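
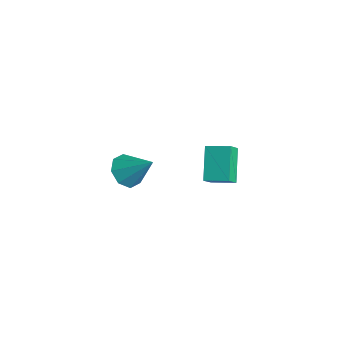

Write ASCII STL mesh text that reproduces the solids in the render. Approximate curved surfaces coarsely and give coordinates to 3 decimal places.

solid 
facet normal -0.609 -0.434 -0.663
outer loop
vertex -2.536 1.096 -1.588
vertex -3.366 1.301 -0.96
vertex -2.876 1.816 -1.747
endloop
endfacet
facet normal 0.872 0.332 -0.361
outer loop
vertex -2.536 1.096 -1.588
vertex -2.876 1.816 -1.747
vertex -2.134 2.179 0.38
endloop
endfacet
facet normal -0.609 -0.434 -0.664
outer loop
vertex -2.876 1.816 -1.747
vertex -3.366 1.301 -0.96
vertex -3.503 2.234 -1.445
endloop
endfacet
facet normal 0.428 0.854 -0.295
outer loop
vertex -2.876 1.816 -1.747
vertex -3.503 2.234 -1.445
vertex -2.134 2.179 0.38
endloop
endfacet
facet normal -0.609 -0.434 -0.663
outer loop
vertex -3.503 2.234 -1.445
vertex -3.366 1.301 -0.96
vertex -4.049 2.105 -0.859
endloop
endfacet
facet normal -0.112 0.987 0.113
outer loop
vertex -3.503 2.234 -1.445
vertex -4.049 2.105 -0.859
vertex -2.134 2.179 0.38
endloop
endfacet
facet normal -0.610 -0.435 -0.663
outer loop
vertex -4.049 2.105 -0.859
vertex -3.366 1.301 -0.96
vertex -4.195 1.506 -0.332
endloop
endfacet
facet normal -0.429 0.653 0.624
outer loop
vertex -4.049 2.105 -0.859
vertex -4.195 1.506 -0.332
vertex -2.134 2.179 0.38
endloop
endfacet
facet normal -0.610 -0.434 -0.663
outer loop
vertex -4.195 1.506 -0.332
vertex -3.366 1.301 -0.96
vertex -3.855 0.786 -0.173
endloop
endfacet
facet normal -0.340 0.047 0.939
outer loop
vertex -4.195 1.506 -0.332
vertex -3.855 0.786 -0.173
vertex -2.134 2.179 0.38
endloop
endfacet
facet normal -0.609 -0.435 -0.663
outer loop
vertex -3.855 0.786 -0.173
vertex -3.366 1.301 -0.96
vertex -3.228 0.369 -0.475
endloop
endfacet
facet normal 0.104 -0.476 0.873
outer loop
vertex -3.855 0.786 -0.173
vertex -3.228 0.369 -0.475
vertex -2.134 2.179 0.38
endloop
endfacet
facet normal -0.609 -0.435 -0.663
outer loop
vertex -3.228 0.369 -0.475
vertex -3.366 1.301 -0.96
vertex -2.682 0.497 -1.061
endloop
endfacet
facet normal 0.643 -0.608 0.466
outer loop
vertex -3.228 0.369 -0.475
vertex -2.682 0.497 -1.061
vertex -2.134 2.179 0.38
endloop
endfacet
facet normal -0.609 -0.435 -0.663
outer loop
vertex -2.682 0.497 -1.061
vertex -3.366 1.301 -0.96
vertex -2.536 1.096 -1.588
endloop
endfacet
facet normal 0.961 -0.274 -0.045
outer loop
vertex -2.682 0.497 -1.061
vertex -2.536 1.096 -1.588
vertex -2.134 2.179 0.38
endloop
endfacet
facet normal -0.404 0.593 -0.697
outer loop
vertex 1.489 3.587 3.787
vertex 2.339 4.501 4.071
vertex 2.729 2.853 2.443
endloop
endfacet
facet normal -0.664 -0.714 -0.222
outer loop
vertex 3.161 2.219 3.189
vertex 1.489 3.587 3.787
vertex 2.729 2.853 2.443
endloop
endfacet
facet normal -0.404 0.593 -0.697
outer loop
vertex 2.729 2.853 2.443
vertex 2.339 4.501 4.071
vertex 3.578 3.767 2.728
endloop
endfacet
facet normal 0.630 -0.373 -0.681
outer loop
vertex 3.578 3.767 2.728
vertex 3.161 2.219 3.189
vertex 2.729 2.853 2.443
endloop
endfacet
facet normal -0.629 0.373 0.682
outer loop
vertex 1.489 3.587 3.787
vertex 2.771 3.867 4.817
vertex 2.339 4.501 4.071
endloop
endfacet
facet normal -0.664 -0.714 -0.222
outer loop
vertex 1.922 2.953 4.532
vertex 1.489 3.587 3.787
vertex 3.161 2.219 3.189
endloop
endfacet
facet normal -0.629 0.372 0.682
outer loop
vertex 1.922 2.953 4.532
vertex 2.771 3.867 4.817
vertex 1.489 3.587 3.787
endloop
endfacet
facet normal 0.664 0.714 0.222
outer loop
vertex 2.339 4.501 4.071
vertex 2.771 3.867 4.817
vertex 3.578 3.767 2.728
endloop
endfacet
facet normal 0.629 -0.373 -0.683
outer loop
vertex 4.011 3.133 3.473
vertex 3.161 2.219 3.189
vertex 3.578 3.767 2.728
endloop
endfacet
facet normal 0.664 0.714 0.222
outer loop
vertex 3.578 3.767 2.728
vertex 2.771 3.867 4.817
vertex 4.011 3.133 3.473
endloop
endfacet
facet normal 0.404 -0.592 0.697
outer loop
vertex 4.011 3.133 3.473
vertex 1.922 2.953 4.532
vertex 3.161 2.219 3.189
endloop
endfacet
facet normal 0.404 -0.593 0.697
outer loop
vertex 2.771 3.867 4.817
vertex 1.922 2.953 4.532
vertex 4.011 3.133 3.473
endloop
endfacet

endsolid


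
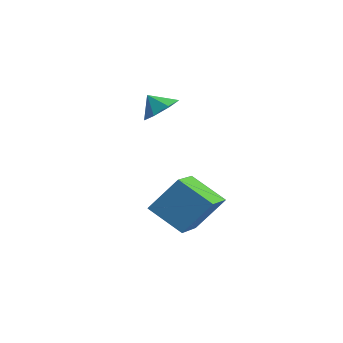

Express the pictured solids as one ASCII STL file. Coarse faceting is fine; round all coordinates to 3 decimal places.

solid 
facet normal -0.581 0.769 -0.268
outer loop
vertex 2.124 0.964 -3.238
vertex 2.816 2.069 -1.565
vertex 3.623 1.709 -4.35
endloop
endfacet
facet normal -0.326 -0.521 -0.789
outer loop
vertex 4.784 0.171 -3.815
vertex 2.124 0.964 -3.238
vertex 3.623 1.709 -4.35
endloop
endfacet
facet normal -0.581 0.769 -0.268
outer loop
vertex 3.623 1.709 -4.35
vertex 2.816 2.069 -1.565
vertex 4.315 2.814 -2.678
endloop
endfacet
facet normal 0.746 0.370 -0.554
outer loop
vertex 4.315 2.814 -2.678
vertex 4.784 0.171 -3.815
vertex 3.623 1.709 -4.35
endloop
endfacet
facet normal -0.746 -0.371 0.553
outer loop
vertex 2.124 0.964 -3.238
vertex 3.977 0.531 -1.03
vertex 2.816 2.069 -1.565
endloop
endfacet
facet normal -0.326 -0.521 -0.789
outer loop
vertex 3.285 -0.574 -2.702
vertex 2.124 0.964 -3.238
vertex 4.784 0.171 -3.815
endloop
endfacet
facet normal -0.746 -0.370 0.553
outer loop
vertex 3.285 -0.574 -2.702
vertex 3.977 0.531 -1.03
vertex 2.124 0.964 -3.238
endloop
endfacet
facet normal 0.327 0.521 0.789
outer loop
vertex 2.816 2.069 -1.565
vertex 3.977 0.531 -1.03
vertex 4.315 2.814 -2.678
endloop
endfacet
facet normal 0.746 0.370 -0.553
outer loop
vertex 5.476 1.276 -2.142
vertex 4.784 0.171 -3.815
vertex 4.315 2.814 -2.678
endloop
endfacet
facet normal 0.326 0.521 0.789
outer loop
vertex 4.315 2.814 -2.678
vertex 3.977 0.531 -1.03
vertex 5.476 1.276 -2.142
endloop
endfacet
facet normal 0.581 -0.769 0.268
outer loop
vertex 5.476 1.276 -2.142
vertex 3.285 -0.574 -2.702
vertex 4.784 0.171 -3.815
endloop
endfacet
facet normal 0.581 -0.769 0.268
outer loop
vertex 3.977 0.531 -1.03
vertex 3.285 -0.574 -2.702
vertex 5.476 1.276 -2.142
endloop
endfacet
facet normal 0.498 0.383 -0.778
outer loop
vertex 2.111 1.39 2.51
vertex 1.271 1.551 2.052
vertex 1.755 2.14 2.651
endloop
endfacet
facet normal 0.263 -0.056 0.963
outer loop
vertex 2.111 1.39 2.51
vertex 1.755 2.14 2.651
vertex 0.749 1.149 2.868
endloop
endfacet
facet normal 0.498 0.383 -0.778
outer loop
vertex 1.755 2.14 2.651
vertex 1.271 1.551 2.052
vertex 1.035 2.446 2.341
endloop
endfacet
facet normal -0.210 0.407 0.889
outer loop
vertex 1.755 2.14 2.651
vertex 1.035 2.446 2.341
vertex 0.749 1.149 2.868
endloop
endfacet
facet normal 0.498 0.383 -0.778
outer loop
vertex 1.035 2.446 2.341
vertex 1.271 1.551 2.052
vertex 0.493 2.078 1.813
endloop
endfacet
facet normal -0.765 0.380 0.520
outer loop
vertex 1.035 2.446 2.341
vertex 0.493 2.078 1.813
vertex 0.749 1.149 2.868
endloop
endfacet
facet normal 0.499 0.383 -0.777
outer loop
vertex 0.493 2.078 1.813
vertex 1.271 1.551 2.052
vertex 0.537 1.313 1.464
endloop
endfacet
facet normal -0.984 -0.118 0.135
outer loop
vertex 0.493 2.078 1.813
vertex 0.537 1.313 1.464
vertex 0.749 1.149 2.868
endloop
endfacet
facet normal 0.499 0.383 -0.778
outer loop
vertex 0.537 1.313 1.464
vertex 1.271 1.551 2.052
vertex 1.134 0.727 1.558
endloop
endfacet
facet normal -0.702 -0.712 0.023
outer loop
vertex 0.537 1.313 1.464
vertex 1.134 0.727 1.558
vertex 0.749 1.149 2.868
endloop
endfacet
facet normal 0.498 0.384 -0.778
outer loop
vertex 1.134 0.727 1.558
vertex 1.271 1.551 2.052
vertex 1.834 0.762 2.023
endloop
endfacet
facet normal -0.131 -0.954 0.269
outer loop
vertex 1.134 0.727 1.558
vertex 1.834 0.762 2.023
vertex 0.749 1.149 2.868
endloop
endfacet
facet normal 0.498 0.384 -0.778
outer loop
vertex 1.834 0.762 2.023
vertex 1.271 1.551 2.052
vertex 2.111 1.39 2.51
endloop
endfacet
facet normal 0.298 -0.664 0.686
outer loop
vertex 1.834 0.762 2.023
vertex 2.111 1.39 2.51
vertex 0.749 1.149 2.868
endloop
endfacet

endsolid


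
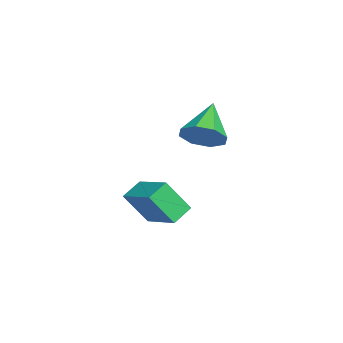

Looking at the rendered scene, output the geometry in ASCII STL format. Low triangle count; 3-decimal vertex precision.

solid 
facet normal 0.789 -0.217 -0.574
outer loop
vertex -1.815 -1.837 -0.841
vertex -2.347 -1.524 -1.691
vertex -1.713 -1.055 -0.997
endloop
endfacet
facet normal 0.207 0.165 0.964
outer loop
vertex -1.815 -1.837 -0.841
vertex -1.713 -1.055 -0.997
vertex -3.973 -1.076 -0.509
endloop
endfacet
facet normal 0.789 -0.217 -0.575
outer loop
vertex -1.713 -1.055 -0.997
vertex -2.347 -1.524 -1.691
vertex -1.983 -0.548 -1.559
endloop
endfacet
facet normal 0.129 0.766 0.629
outer loop
vertex -1.713 -1.055 -0.997
vertex -1.983 -0.548 -1.559
vertex -3.973 -1.076 -0.509
endloop
endfacet
facet normal 0.790 -0.217 -0.573
outer loop
vertex -1.983 -0.548 -1.559
vertex -2.347 -1.524 -1.691
vertex -2.465 -0.612 -2.199
endloop
endfacet
facet normal -0.221 0.973 0.069
outer loop
vertex -1.983 -0.548 -1.559
vertex -2.465 -0.612 -2.199
vertex -3.973 -1.076 -0.509
endloop
endfacet
facet normal 0.790 -0.217 -0.573
outer loop
vertex -2.465 -0.612 -2.199
vertex -2.347 -1.524 -1.691
vertex -2.878 -1.211 -2.541
endloop
endfacet
facet normal -0.640 0.663 -0.389
outer loop
vertex -2.465 -0.612 -2.199
vertex -2.878 -1.211 -2.541
vertex -3.973 -1.076 -0.509
endloop
endfacet
facet normal 0.790 -0.217 -0.573
outer loop
vertex -2.878 -1.211 -2.541
vertex -2.347 -1.524 -1.691
vertex -2.98 -1.993 -2.385
endloop
endfacet
facet normal -0.880 0.020 -0.475
outer loop
vertex -2.878 -1.211 -2.541
vertex -2.98 -1.993 -2.385
vertex -3.973 -1.076 -0.509
endloop
endfacet
facet normal 0.790 -0.217 -0.574
outer loop
vertex -2.98 -1.993 -2.385
vertex -2.347 -1.524 -1.691
vertex -2.711 -2.5 -1.823
endloop
endfacet
facet normal -0.802 -0.581 -0.140
outer loop
vertex -2.98 -1.993 -2.385
vertex -2.711 -2.5 -1.823
vertex -3.973 -1.076 -0.509
endloop
endfacet
facet normal 0.790 -0.217 -0.574
outer loop
vertex -2.711 -2.5 -1.823
vertex -2.347 -1.524 -1.691
vertex -2.228 -2.435 -1.183
endloop
endfacet
facet normal -0.451 -0.787 0.420
outer loop
vertex -2.711 -2.5 -1.823
vertex -2.228 -2.435 -1.183
vertex -3.973 -1.076 -0.509
endloop
endfacet
facet normal 0.790 -0.217 -0.574
outer loop
vertex -2.228 -2.435 -1.183
vertex -2.347 -1.524 -1.691
vertex -1.815 -1.837 -0.841
endloop
endfacet
facet normal -0.034 -0.479 0.877
outer loop
vertex -2.228 -2.435 -1.183
vertex -1.815 -1.837 -0.841
vertex -3.973 -1.076 -0.509
endloop
endfacet
facet normal -0.662 0.613 0.430
outer loop
vertex 0.611 -4.04 -2.75
vertex 2.019 -2.999 -2.066
vertex 0.585 -3.077 -4.162
endloop
endfacet
facet normal -0.749 -0.554 -0.364
outer loop
vertex 1.281 -3.721 -4.614
vertex 0.611 -4.04 -2.75
vertex 0.585 -3.077 -4.162
endloop
endfacet
facet normal -0.662 0.614 0.430
outer loop
vertex 0.585 -3.077 -4.162
vertex 2.019 -2.999 -2.066
vertex 1.994 -2.036 -3.478
endloop
endfacet
facet normal -0.015 0.563 -0.826
outer loop
vertex 1.994 -2.036 -3.478
vertex 1.281 -3.721 -4.614
vertex 0.585 -3.077 -4.162
endloop
endfacet
facet normal 0.015 -0.563 0.826
outer loop
vertex 0.611 -4.04 -2.75
vertex 2.715 -3.643 -2.518
vertex 2.019 -2.999 -2.066
endloop
endfacet
facet normal -0.749 -0.553 -0.364
outer loop
vertex 1.306 -4.684 -3.202
vertex 0.611 -4.04 -2.75
vertex 1.281 -3.721 -4.614
endloop
endfacet
facet normal 0.015 -0.563 0.826
outer loop
vertex 1.306 -4.684 -3.202
vertex 2.715 -3.643 -2.518
vertex 0.611 -4.04 -2.75
endloop
endfacet
facet normal 0.749 0.554 0.364
outer loop
vertex 2.019 -2.999 -2.066
vertex 2.715 -3.643 -2.518
vertex 1.994 -2.036 -3.478
endloop
endfacet
facet normal -0.015 0.563 -0.826
outer loop
vertex 2.689 -2.68 -3.93
vertex 1.281 -3.721 -4.614
vertex 1.994 -2.036 -3.478
endloop
endfacet
facet normal 0.749 0.553 0.364
outer loop
vertex 1.994 -2.036 -3.478
vertex 2.715 -3.643 -2.518
vertex 2.689 -2.68 -3.93
endloop
endfacet
facet normal 0.662 -0.613 -0.430
outer loop
vertex 2.689 -2.68 -3.93
vertex 1.306 -4.684 -3.202
vertex 1.281 -3.721 -4.614
endloop
endfacet
facet normal 0.662 -0.613 -0.431
outer loop
vertex 2.715 -3.643 -2.518
vertex 1.306 -4.684 -3.202
vertex 2.689 -2.68 -3.93
endloop
endfacet

endsolid


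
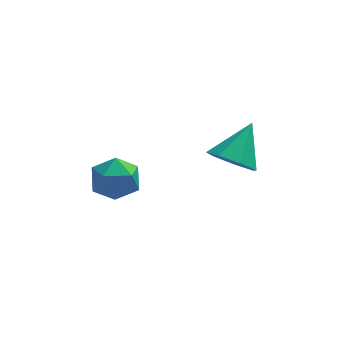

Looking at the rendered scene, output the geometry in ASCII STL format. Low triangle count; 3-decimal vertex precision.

solid 
facet normal -0.439 -0.623 -0.647
outer loop
vertex 3.7 -0.392 -4.723
vertex 2.922 -0.474 -4.116
vertex 3.07 0.179 -4.845
endloop
endfacet
facet normal 0.659 0.645 -0.386
outer loop
vertex 3.7 -0.392 -4.723
vertex 3.07 0.179 -4.845
vertex 3.718 0.654 -2.944
endloop
endfacet
facet normal -0.440 -0.623 -0.647
outer loop
vertex 3.07 0.179 -4.845
vertex 2.922 -0.474 -4.116
vertex 2.329 0.259 -4.418
endloop
endfacet
facet normal -0.029 0.972 -0.233
outer loop
vertex 3.07 0.179 -4.845
vertex 2.329 0.259 -4.418
vertex 3.718 0.654 -2.944
endloop
endfacet
facet normal -0.441 -0.623 -0.646
outer loop
vertex 2.329 0.259 -4.418
vertex 2.922 -0.474 -4.116
vertex 2.034 -0.212 -3.763
endloop
endfacet
facet normal -0.550 0.776 0.310
outer loop
vertex 2.329 0.259 -4.418
vertex 2.034 -0.212 -3.763
vertex 3.718 0.654 -2.944
endloop
endfacet
facet normal -0.441 -0.622 -0.647
outer loop
vertex 2.034 -0.212 -3.763
vertex 2.922 -0.474 -4.116
vertex 2.408 -0.881 -3.374
endloop
endfacet
facet normal -0.510 0.201 0.836
outer loop
vertex 2.034 -0.212 -3.763
vertex 2.408 -0.881 -3.374
vertex 3.718 0.654 -2.944
endloop
endfacet
facet normal -0.440 -0.623 -0.647
outer loop
vertex 2.408 -0.881 -3.374
vertex 2.922 -0.474 -4.116
vertex 3.169 -1.243 -3.543
endloop
endfacet
facet normal 0.060 -0.316 0.947
outer loop
vertex 2.408 -0.881 -3.374
vertex 3.169 -1.243 -3.543
vertex 3.718 0.654 -2.944
endloop
endfacet
facet normal -0.440 -0.623 -0.647
outer loop
vertex 3.169 -1.243 -3.543
vertex 2.922 -0.474 -4.116
vertex 3.743 -1.025 -4.143
endloop
endfacet
facet normal 0.732 -0.389 0.559
outer loop
vertex 3.169 -1.243 -3.543
vertex 3.743 -1.025 -4.143
vertex 3.718 0.654 -2.944
endloop
endfacet
facet normal -0.439 -0.623 -0.647
outer loop
vertex 3.743 -1.025 -4.143
vertex 2.922 -0.474 -4.116
vertex 3.7 -0.392 -4.723
endloop
endfacet
facet normal 0.999 0.038 -0.032
outer loop
vertex 3.743 -1.025 -4.143
vertex 3.7 -0.392 -4.723
vertex 3.718 0.654 -2.944
endloop
endfacet
facet normal 0.346 0.739 0.577
outer loop
vertex -1.268 -2.861 -1.761
vertex -1.185 -3.465 -1.037
vertex -0.461 -3.339 -1.633
endloop
endfacet
facet normal 0.519 0.848 -0.107
outer loop
vertex -1.268 -2.861 -1.761
vertex -0.461 -3.339 -1.633
vertex -0.815 -3.232 -2.504
endloop
endfacet
facet normal -0.084 0.870 -0.486
outer loop
vertex -1.268 -2.861 -1.761
vertex -0.815 -3.232 -2.504
vertex -1.758 -3.291 -2.447
endloop
endfacet
facet normal -0.630 0.776 -0.036
outer loop
vertex -1.268 -2.861 -1.761
vertex -1.758 -3.291 -2.447
vertex -1.987 -3.435 -1.54
endloop
endfacet
facet normal -0.364 0.694 0.621
outer loop
vertex -1.268 -2.861 -1.761
vertex -1.987 -3.435 -1.54
vertex -1.185 -3.465 -1.037
endloop
endfacet
facet normal 0.899 0.286 -0.330
outer loop
vertex -0.815 -3.232 -2.504
vertex -0.461 -3.339 -1.633
vertex -0.453 -4.065 -2.24
endloop
endfacet
facet normal 0.620 0.110 0.777
outer loop
vertex -0.461 -3.339 -1.633
vertex -1.185 -3.465 -1.037
vertex -0.682 -4.209 -1.333
endloop
endfacet
facet normal -0.530 0.038 0.847
outer loop
vertex -1.185 -3.465 -1.037
vertex -1.987 -3.435 -1.54
vertex -1.625 -4.268 -1.276
endloop
endfacet
facet normal -0.962 0.170 -0.216
outer loop
vertex -1.987 -3.435 -1.54
vertex -1.758 -3.291 -2.447
vertex -1.979 -4.161 -2.147
endloop
endfacet
facet normal -0.077 0.323 -0.943
outer loop
vertex -1.758 -3.291 -2.447
vertex -0.815 -3.232 -2.504
vertex -1.255 -4.035 -2.743
endloop
endfacet
facet normal 0.630 -0.776 0.036
outer loop
vertex -1.172 -4.639 -2.019
vertex -0.453 -4.065 -2.24
vertex -0.682 -4.209 -1.333
endloop
endfacet
facet normal 0.084 -0.870 0.486
outer loop
vertex -1.172 -4.639 -2.019
vertex -0.682 -4.209 -1.333
vertex -1.625 -4.268 -1.276
endloop
endfacet
facet normal -0.519 -0.848 0.107
outer loop
vertex -1.172 -4.639 -2.019
vertex -1.625 -4.268 -1.276
vertex -1.979 -4.161 -2.147
endloop
endfacet
facet normal -0.346 -0.739 -0.577
outer loop
vertex -1.172 -4.639 -2.019
vertex -1.979 -4.161 -2.147
vertex -1.255 -4.035 -2.743
endloop
endfacet
facet normal 0.364 -0.694 -0.621
outer loop
vertex -1.172 -4.639 -2.019
vertex -1.255 -4.035 -2.743
vertex -0.453 -4.065 -2.24
endloop
endfacet
facet normal 0.962 -0.170 0.216
outer loop
vertex -0.682 -4.209 -1.333
vertex -0.453 -4.065 -2.24
vertex -0.461 -3.339 -1.633
endloop
endfacet
facet normal 0.077 -0.323 0.943
outer loop
vertex -1.625 -4.268 -1.276
vertex -0.682 -4.209 -1.333
vertex -1.185 -3.465 -1.037
endloop
endfacet
facet normal -0.899 -0.286 0.330
outer loop
vertex -1.979 -4.161 -2.147
vertex -1.625 -4.268 -1.276
vertex -1.987 -3.435 -1.54
endloop
endfacet
facet normal -0.620 -0.110 -0.777
outer loop
vertex -1.255 -4.035 -2.743
vertex -1.979 -4.161 -2.147
vertex -1.758 -3.291 -2.447
endloop
endfacet
facet normal 0.530 -0.038 -0.847
outer loop
vertex -0.453 -4.065 -2.24
vertex -1.255 -4.035 -2.743
vertex -0.815 -3.232 -2.504
endloop
endfacet

endsolid


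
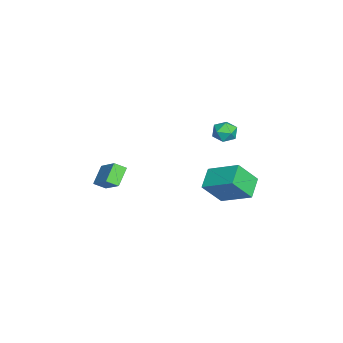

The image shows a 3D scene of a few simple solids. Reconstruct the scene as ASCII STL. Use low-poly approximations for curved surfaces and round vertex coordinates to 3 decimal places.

solid 
facet normal -0.892 0.162 0.422
outer loop
vertex 0.814 1.799 2.171
vertex 1.619 3.555 3.202
vertex 0.329 2.862 0.737
endloop
endfacet
facet normal -0.367 -0.802 -0.471
outer loop
vertex 1.641 2.625 0.118
vertex 0.814 1.799 2.171
vertex 0.329 2.862 0.737
endloop
endfacet
facet normal -0.892 0.161 0.422
outer loop
vertex 0.329 2.862 0.737
vertex 1.619 3.555 3.202
vertex 1.134 4.619 1.768
endloop
endfacet
facet normal -0.262 0.575 -0.775
outer loop
vertex 1.134 4.619 1.768
vertex 1.641 2.625 0.118
vertex 0.329 2.862 0.737
endloop
endfacet
facet normal 0.262 -0.575 0.775
outer loop
vertex 0.814 1.799 2.171
vertex 2.931 3.318 2.583
vertex 1.619 3.555 3.202
endloop
endfacet
facet normal -0.368 -0.802 -0.471
outer loop
vertex 2.126 1.561 1.552
vertex 0.814 1.799 2.171
vertex 1.641 2.625 0.118
endloop
endfacet
facet normal 0.262 -0.575 0.775
outer loop
vertex 2.126 1.561 1.552
vertex 2.931 3.318 2.583
vertex 0.814 1.799 2.171
endloop
endfacet
facet normal 0.367 0.802 0.471
outer loop
vertex 1.619 3.555 3.202
vertex 2.931 3.318 2.583
vertex 1.134 4.619 1.768
endloop
endfacet
facet normal -0.261 0.575 -0.775
outer loop
vertex 2.446 4.381 1.149
vertex 1.641 2.625 0.118
vertex 1.134 4.619 1.768
endloop
endfacet
facet normal 0.367 0.802 0.470
outer loop
vertex 1.134 4.619 1.768
vertex 2.931 3.318 2.583
vertex 2.446 4.381 1.149
endloop
endfacet
facet normal 0.892 -0.162 -0.422
outer loop
vertex 2.446 4.381 1.149
vertex 2.126 1.561 1.552
vertex 1.641 2.625 0.118
endloop
endfacet
facet normal 0.892 -0.161 -0.422
outer loop
vertex 2.931 3.318 2.583
vertex 2.126 1.561 1.552
vertex 2.446 4.381 1.149
endloop
endfacet
facet normal -0.758 0.243 0.605
outer loop
vertex -0.606 -3.71 1.251
vertex -0.727 -3.002 0.815
vertex -1.839 -4.643 0.08
endloop
endfacet
facet normal 0.145 -0.842 0.519
outer loop
vertex -0.793 -4.978 -0.755
vertex -0.606 -3.71 1.251
vertex -1.839 -4.643 0.08
endloop
endfacet
facet normal -0.758 0.242 0.606
outer loop
vertex -1.839 -4.643 0.08
vertex -0.727 -3.002 0.815
vertex -1.961 -3.935 -0.356
endloop
endfacet
facet normal -0.636 -0.481 -0.603
outer loop
vertex -1.961 -3.935 -0.356
vertex -0.793 -4.978 -0.755
vertex -1.839 -4.643 0.08
endloop
endfacet
facet normal 0.636 0.481 0.604
outer loop
vertex -0.606 -3.71 1.251
vertex 0.319 -3.337 -0.02
vertex -0.727 -3.002 0.815
endloop
endfacet
facet normal 0.144 -0.842 0.519
outer loop
vertex 0.441 -4.045 0.416
vertex -0.606 -3.71 1.251
vertex -0.793 -4.978 -0.755
endloop
endfacet
facet normal 0.635 0.481 0.604
outer loop
vertex 0.441 -4.045 0.416
vertex 0.319 -3.337 -0.02
vertex -0.606 -3.71 1.251
endloop
endfacet
facet normal -0.144 0.842 -0.519
outer loop
vertex -0.727 -3.002 0.815
vertex 0.319 -3.337 -0.02
vertex -1.961 -3.935 -0.356
endloop
endfacet
facet normal -0.636 -0.481 -0.604
outer loop
vertex -0.914 -4.27 -1.191
vertex -0.793 -4.978 -0.755
vertex -1.961 -3.935 -0.356
endloop
endfacet
facet normal -0.144 0.842 -0.519
outer loop
vertex -1.961 -3.935 -0.356
vertex 0.319 -3.337 -0.02
vertex -0.914 -4.27 -1.191
endloop
endfacet
facet normal 0.758 -0.243 -0.605
outer loop
vertex -0.914 -4.27 -1.191
vertex 0.441 -4.045 0.416
vertex -0.793 -4.978 -0.755
endloop
endfacet
facet normal 0.758 -0.242 -0.605
outer loop
vertex 0.319 -3.337 -0.02
vertex 0.441 -4.045 0.416
vertex -0.914 -4.27 -1.191
endloop
endfacet
facet normal -0.421 0.422 0.803
outer loop
vertex -4.174 3.059 2.418
vertex -4.687 2.397 2.497
vertex -3.942 2.4 2.886
endloop
endfacet
facet normal 0.262 0.618 0.741
outer loop
vertex -4.174 3.059 2.418
vertex -3.942 2.4 2.886
vertex -3.384 2.772 2.378
endloop
endfacet
facet normal 0.344 0.933 0.105
outer loop
vertex -4.174 3.059 2.418
vertex -3.384 2.772 2.378
vertex -3.785 2.999 1.674
endloop
endfacet
facet normal -0.289 0.930 -0.226
outer loop
vertex -4.174 3.059 2.418
vertex -3.785 2.999 1.674
vertex -4.59 2.767 1.747
endloop
endfacet
facet normal -0.762 0.615 0.205
outer loop
vertex -4.174 3.059 2.418
vertex -4.59 2.767 1.747
vertex -4.687 2.397 2.497
endloop
endfacet
facet normal 0.662 0.029 0.749
outer loop
vertex -3.384 2.772 2.378
vertex -3.942 2.4 2.886
vertex -3.41 1.933 2.433
endloop
endfacet
facet normal -0.442 -0.289 0.849
outer loop
vertex -3.942 2.4 2.886
vertex -4.687 2.397 2.497
vertex -4.215 1.701 2.506
endloop
endfacet
facet normal -0.993 0.023 -0.117
outer loop
vertex -4.687 2.397 2.497
vertex -4.59 2.767 1.747
vertex -4.616 1.928 1.802
endloop
endfacet
facet normal -0.227 0.532 -0.816
outer loop
vertex -4.59 2.767 1.747
vertex -3.785 2.999 1.674
vertex -4.058 2.3 1.294
endloop
endfacet
facet normal 0.796 0.536 -0.281
outer loop
vertex -3.785 2.999 1.674
vertex -3.384 2.772 2.378
vertex -3.313 2.303 1.683
endloop
endfacet
facet normal 0.289 -0.930 0.226
outer loop
vertex -3.826 1.641 1.762
vertex -3.41 1.933 2.433
vertex -4.215 1.701 2.506
endloop
endfacet
facet normal -0.344 -0.933 -0.105
outer loop
vertex -3.826 1.641 1.762
vertex -4.215 1.701 2.506
vertex -4.616 1.928 1.802
endloop
endfacet
facet normal -0.262 -0.618 -0.741
outer loop
vertex -3.826 1.641 1.762
vertex -4.616 1.928 1.802
vertex -4.058 2.3 1.294
endloop
endfacet
facet normal 0.421 -0.422 -0.803
outer loop
vertex -3.826 1.641 1.762
vertex -4.058 2.3 1.294
vertex -3.313 2.303 1.683
endloop
endfacet
facet normal 0.762 -0.615 -0.205
outer loop
vertex -3.826 1.641 1.762
vertex -3.313 2.303 1.683
vertex -3.41 1.933 2.433
endloop
endfacet
facet normal 0.227 -0.532 0.816
outer loop
vertex -4.215 1.701 2.506
vertex -3.41 1.933 2.433
vertex -3.942 2.4 2.886
endloop
endfacet
facet normal -0.796 -0.536 0.281
outer loop
vertex -4.616 1.928 1.802
vertex -4.215 1.701 2.506
vertex -4.687 2.397 2.497
endloop
endfacet
facet normal -0.662 -0.029 -0.749
outer loop
vertex -4.058 2.3 1.294
vertex -4.616 1.928 1.802
vertex -4.59 2.767 1.747
endloop
endfacet
facet normal 0.442 0.289 -0.849
outer loop
vertex -3.313 2.303 1.683
vertex -4.058 2.3 1.294
vertex -3.785 2.999 1.674
endloop
endfacet
facet normal 0.993 -0.023 0.117
outer loop
vertex -3.41 1.933 2.433
vertex -3.313 2.303 1.683
vertex -3.384 2.772 2.378
endloop
endfacet

endsolid


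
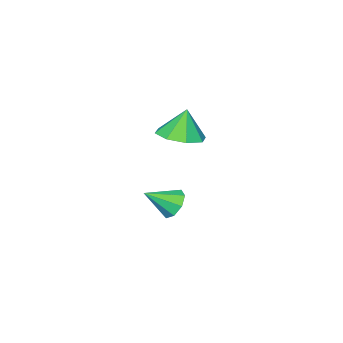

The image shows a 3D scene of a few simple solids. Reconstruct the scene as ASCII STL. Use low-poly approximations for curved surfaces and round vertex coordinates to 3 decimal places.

solid 
facet normal -0.691 0.468 -0.551
outer loop
vertex 0.365 -2.532 -4.696
vertex -0.089 -2.578 -4.166
vertex 0.39 -2.109 -4.368
endloop
endfacet
facet normal 0.951 0.152 -0.269
outer loop
vertex 0.365 -2.532 -4.696
vertex 0.39 -2.109 -4.368
vertex 0.829 -3.202 -3.434
endloop
endfacet
facet normal -0.691 0.469 -0.550
outer loop
vertex 0.39 -2.109 -4.368
vertex -0.089 -2.578 -4.166
vertex 0.135 -1.961 -3.921
endloop
endfacet
facet normal 0.791 0.548 0.270
outer loop
vertex 0.39 -2.109 -4.368
vertex 0.135 -1.961 -3.921
vertex 0.829 -3.202 -3.434
endloop
endfacet
facet normal -0.691 0.469 -0.550
outer loop
vertex 0.135 -1.961 -3.921
vertex -0.089 -2.578 -4.166
vertex -0.252 -2.174 -3.617
endloop
endfacet
facet normal 0.345 0.504 0.792
outer loop
vertex 0.135 -1.961 -3.921
vertex -0.252 -2.174 -3.617
vertex 0.829 -3.202 -3.434
endloop
endfacet
facet normal -0.691 0.469 -0.550
outer loop
vertex -0.252 -2.174 -3.617
vertex -0.089 -2.578 -4.166
vertex -0.543 -2.624 -3.635
endloop
endfacet
facet normal -0.127 0.043 0.991
outer loop
vertex -0.252 -2.174 -3.617
vertex -0.543 -2.624 -3.635
vertex 0.829 -3.202 -3.434
endloop
endfacet
facet normal -0.691 0.470 -0.550
outer loop
vertex -0.543 -2.624 -3.635
vertex -0.089 -2.578 -4.166
vertex -0.569 -3.046 -3.963
endloop
endfacet
facet normal -0.347 -0.562 0.751
outer loop
vertex -0.543 -2.624 -3.635
vertex -0.569 -3.046 -3.963
vertex 0.829 -3.202 -3.434
endloop
endfacet
facet normal -0.691 0.470 -0.550
outer loop
vertex -0.569 -3.046 -3.963
vertex -0.089 -2.578 -4.166
vertex -0.313 -3.194 -4.411
endloop
endfacet
facet normal -0.187 -0.960 0.210
outer loop
vertex -0.569 -3.046 -3.963
vertex -0.313 -3.194 -4.411
vertex 0.829 -3.202 -3.434
endloop
endfacet
facet normal -0.691 0.470 -0.550
outer loop
vertex -0.313 -3.194 -4.411
vertex -0.089 -2.578 -4.166
vertex 0.073 -2.981 -4.714
endloop
endfacet
facet normal 0.260 -0.914 -0.311
outer loop
vertex -0.313 -3.194 -4.411
vertex 0.073 -2.981 -4.714
vertex 0.829 -3.202 -3.434
endloop
endfacet
facet normal -0.690 0.471 -0.550
outer loop
vertex 0.073 -2.981 -4.714
vertex -0.089 -2.578 -4.166
vertex 0.365 -2.532 -4.696
endloop
endfacet
facet normal 0.730 -0.455 -0.510
outer loop
vertex 0.073 -2.981 -4.714
vertex 0.365 -2.532 -4.696
vertex 0.829 -3.202 -3.434
endloop
endfacet
facet normal 0.258 -0.019 -0.966
outer loop
vertex 1.272 -2.206 0.262
vertex 0.539 -1.672 0.056
vertex 1.424 -1.511 0.289
endloop
endfacet
facet normal 0.625 -0.166 0.763
outer loop
vertex 1.272 -2.206 0.262
vertex 1.424 -1.511 0.289
vertex 0.221 -1.648 1.244
endloop
endfacet
facet normal 0.258 -0.020 -0.966
outer loop
vertex 1.424 -1.511 0.289
vertex 0.539 -1.672 0.056
vertex 1.058 -0.911 0.179
endloop
endfacet
facet normal 0.523 0.451 0.723
outer loop
vertex 1.424 -1.511 0.289
vertex 1.058 -0.911 0.179
vertex 0.221 -1.648 1.244
endloop
endfacet
facet normal 0.258 -0.019 -0.966
outer loop
vertex 1.058 -0.911 0.179
vertex 0.539 -1.672 0.056
vertex 0.387 -0.756 -0.003
endloop
endfacet
facet normal 0.029 0.811 0.584
outer loop
vertex 1.058 -0.911 0.179
vertex 0.387 -0.756 -0.003
vertex 0.221 -1.648 1.244
endloop
endfacet
facet normal 0.258 -0.019 -0.966
outer loop
vertex 0.387 -0.756 -0.003
vertex 0.539 -1.672 0.056
vertex -0.195 -1.139 -0.151
endloop
endfacet
facet normal -0.570 0.702 0.426
outer loop
vertex 0.387 -0.756 -0.003
vertex -0.195 -1.139 -0.151
vertex 0.221 -1.648 1.244
endloop
endfacet
facet normal 0.258 -0.020 -0.966
outer loop
vertex -0.195 -1.139 -0.151
vertex 0.539 -1.672 0.056
vertex -0.347 -1.833 -0.177
endloop
endfacet
facet normal -0.920 0.189 0.343
outer loop
vertex -0.195 -1.139 -0.151
vertex -0.347 -1.833 -0.177
vertex 0.221 -1.648 1.244
endloop
endfacet
facet normal 0.258 -0.020 -0.966
outer loop
vertex -0.347 -1.833 -0.177
vertex 0.539 -1.672 0.056
vertex 0.019 -2.434 -0.067
endloop
endfacet
facet normal -0.818 -0.428 0.383
outer loop
vertex -0.347 -1.833 -0.177
vertex 0.019 -2.434 -0.067
vertex 0.221 -1.648 1.244
endloop
endfacet
facet normal 0.257 -0.020 -0.966
outer loop
vertex 0.019 -2.434 -0.067
vertex 0.539 -1.672 0.056
vertex 0.69 -2.588 0.115
endloop
endfacet
facet normal -0.323 -0.789 0.523
outer loop
vertex 0.019 -2.434 -0.067
vertex 0.69 -2.588 0.115
vertex 0.221 -1.648 1.244
endloop
endfacet
facet normal 0.257 -0.020 -0.966
outer loop
vertex 0.69 -2.588 0.115
vertex 0.539 -1.672 0.056
vertex 1.272 -2.206 0.262
endloop
endfacet
facet normal 0.274 -0.680 0.680
outer loop
vertex 0.69 -2.588 0.115
vertex 1.272 -2.206 0.262
vertex 0.221 -1.648 1.244
endloop
endfacet

endsolid


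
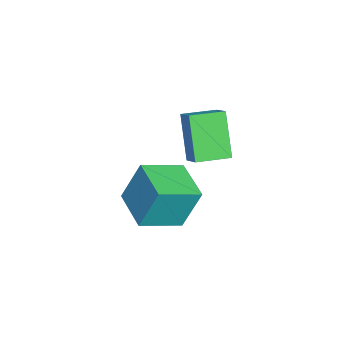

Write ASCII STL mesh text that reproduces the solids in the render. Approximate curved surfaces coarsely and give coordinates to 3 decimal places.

solid 
facet normal -0.511 -0.174 0.842
outer loop
vertex 0.057 0.246 3.167
vertex -0.51 1.434 3.068
vertex -0.643 -0.13 2.665
endloop
endfacet
facet normal 0.429 -0.900 0.076
outer loop
vertex 0.35 0.206 1.032
vertex 0.057 0.246 3.167
vertex -0.643 -0.13 2.665
endloop
endfacet
facet normal -0.512 -0.173 0.841
outer loop
vertex -0.643 -0.13 2.665
vertex -0.51 1.434 3.068
vertex -1.209 1.058 2.565
endloop
endfacet
facet normal -0.744 -0.400 -0.535
outer loop
vertex -1.209 1.058 2.565
vertex 0.35 0.206 1.032
vertex -0.643 -0.13 2.665
endloop
endfacet
facet normal 0.744 0.400 0.535
outer loop
vertex 0.057 0.246 3.167
vertex 0.483 1.77 1.435
vertex -0.51 1.434 3.068
endloop
endfacet
facet normal 0.430 -0.900 0.076
outer loop
vertex 1.049 0.582 1.535
vertex 0.057 0.246 3.167
vertex 0.35 0.206 1.032
endloop
endfacet
facet normal 0.744 0.400 0.535
outer loop
vertex 1.049 0.582 1.535
vertex 0.483 1.77 1.435
vertex 0.057 0.246 3.167
endloop
endfacet
facet normal -0.429 0.900 -0.076
outer loop
vertex -0.51 1.434 3.068
vertex 0.483 1.77 1.435
vertex -1.209 1.058 2.565
endloop
endfacet
facet normal -0.744 -0.400 -0.535
outer loop
vertex -0.217 1.394 0.933
vertex 0.35 0.206 1.032
vertex -1.209 1.058 2.565
endloop
endfacet
facet normal -0.429 0.900 -0.076
outer loop
vertex -1.209 1.058 2.565
vertex 0.483 1.77 1.435
vertex -0.217 1.394 0.933
endloop
endfacet
facet normal 0.512 0.174 -0.841
outer loop
vertex -0.217 1.394 0.933
vertex 1.049 0.582 1.535
vertex 0.35 0.206 1.032
endloop
endfacet
facet normal 0.511 0.173 -0.842
outer loop
vertex 0.483 1.77 1.435
vertex 1.049 0.582 1.535
vertex -0.217 1.394 0.933
endloop
endfacet
facet normal -0.866 -0.479 0.146
outer loop
vertex -0.447 -1.507 -0.05
vertex -1.329 -0.099 -0.66
vertex -0.357 -2.194 -1.765
endloop
endfacet
facet normal 0.498 -0.795 0.345
outer loop
vertex 1.149 -1.361 -2.02
vertex -0.447 -1.507 -0.05
vertex -0.357 -2.194 -1.765
endloop
endfacet
facet normal -0.866 -0.479 0.146
outer loop
vertex -0.357 -2.194 -1.765
vertex -1.329 -0.099 -0.66
vertex -1.239 -0.786 -2.375
endloop
endfacet
facet normal 0.048 -0.371 -0.927
outer loop
vertex -1.239 -0.786 -2.375
vertex 1.149 -1.361 -2.02
vertex -0.357 -2.194 -1.765
endloop
endfacet
facet normal -0.048 0.371 0.927
outer loop
vertex -0.447 -1.507 -0.05
vertex 0.177 0.734 -0.915
vertex -1.329 -0.099 -0.66
endloop
endfacet
facet normal 0.498 -0.795 0.345
outer loop
vertex 1.059 -0.674 -0.305
vertex -0.447 -1.507 -0.05
vertex 1.149 -1.361 -2.02
endloop
endfacet
facet normal -0.048 0.371 0.927
outer loop
vertex 1.059 -0.674 -0.305
vertex 0.177 0.734 -0.915
vertex -0.447 -1.507 -0.05
endloop
endfacet
facet normal -0.498 0.795 -0.345
outer loop
vertex -1.329 -0.099 -0.66
vertex 0.177 0.734 -0.915
vertex -1.239 -0.786 -2.375
endloop
endfacet
facet normal 0.048 -0.371 -0.927
outer loop
vertex 0.267 0.047 -2.63
vertex 1.149 -1.361 -2.02
vertex -1.239 -0.786 -2.375
endloop
endfacet
facet normal -0.498 0.795 -0.345
outer loop
vertex -1.239 -0.786 -2.375
vertex 0.177 0.734 -0.915
vertex 0.267 0.047 -2.63
endloop
endfacet
facet normal 0.866 0.479 -0.146
outer loop
vertex 0.267 0.047 -2.63
vertex 1.059 -0.674 -0.305
vertex 1.149 -1.361 -2.02
endloop
endfacet
facet normal 0.866 0.479 -0.146
outer loop
vertex 0.177 0.734 -0.915
vertex 1.059 -0.674 -0.305
vertex 0.267 0.047 -2.63
endloop
endfacet

endsolid


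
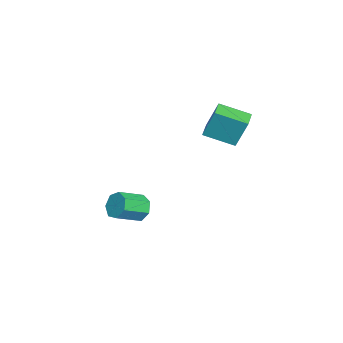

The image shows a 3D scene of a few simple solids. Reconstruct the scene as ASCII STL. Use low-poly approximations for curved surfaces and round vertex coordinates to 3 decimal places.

solid 
facet normal -0.614 0.677 -0.407
outer loop
vertex -1.22 -2.575 -4.266
vertex -1.902 -2.791 -3.596
vertex -1.191 -2.118 -3.549
endloop
endfacet
facet normal 0.789 0.503 -0.353
outer loop
vertex -1.22 -2.575 -4.266
vertex -1.191 -2.118 -3.549
vertex -0.116 -3.794 -3.534
endloop
endfacet
facet normal 0.789 0.503 -0.354
outer loop
vertex -0.116 -3.794 -3.534
vertex -1.191 -2.118 -3.549
vertex -0.086 -3.337 -2.818
endloop
endfacet
facet normal 0.613 -0.677 0.407
outer loop
vertex -0.116 -3.794 -3.534
vertex -0.086 -3.337 -2.818
vertex -0.798 -4.009 -2.864
endloop
endfacet
facet normal -0.614 0.677 -0.406
outer loop
vertex -1.191 -2.118 -3.549
vertex -1.902 -2.791 -3.596
vertex -1.697 -2.168 -2.868
endloop
endfacet
facet normal 0.519 0.734 0.439
outer loop
vertex -1.191 -2.118 -3.549
vertex -1.697 -2.168 -2.868
vertex -0.086 -3.337 -2.818
endloop
endfacet
facet normal 0.519 0.734 0.438
outer loop
vertex -0.086 -3.337 -2.818
vertex -1.697 -2.168 -2.868
vertex -0.593 -3.386 -2.136
endloop
endfacet
facet normal 0.613 -0.677 0.407
outer loop
vertex -0.086 -3.337 -2.818
vertex -0.593 -3.386 -2.136
vertex -0.798 -4.009 -2.864
endloop
endfacet
facet normal -0.614 0.677 -0.406
outer loop
vertex -1.697 -2.168 -2.868
vertex -1.902 -2.791 -3.596
vertex -2.357 -2.686 -2.734
endloop
endfacet
facet normal -0.141 0.413 0.900
outer loop
vertex -1.697 -2.168 -2.868
vertex -2.357 -2.686 -2.734
vertex -0.593 -3.386 -2.136
endloop
endfacet
facet normal -0.142 0.411 0.900
outer loop
vertex -0.593 -3.386 -2.136
vertex -2.357 -2.686 -2.734
vertex -1.253 -3.905 -2.003
endloop
endfacet
facet normal 0.614 -0.677 0.406
outer loop
vertex -0.593 -3.386 -2.136
vertex -1.253 -3.905 -2.003
vertex -0.798 -4.009 -2.864
endloop
endfacet
facet normal -0.613 0.678 -0.406
outer loop
vertex -2.357 -2.686 -2.734
vertex -1.902 -2.791 -3.596
vertex -2.675 -3.283 -3.25
endloop
endfacet
facet normal -0.696 -0.220 0.684
outer loop
vertex -2.357 -2.686 -2.734
vertex -2.675 -3.283 -3.25
vertex -1.253 -3.905 -2.003
endloop
endfacet
facet normal -0.696 -0.219 0.684
outer loop
vertex -1.253 -3.905 -2.003
vertex -2.675 -3.283 -3.25
vertex -1.571 -4.502 -2.518
endloop
endfacet
facet normal 0.614 -0.677 0.406
outer loop
vertex -1.253 -3.905 -2.003
vertex -1.571 -4.502 -2.518
vertex -0.798 -4.009 -2.864
endloop
endfacet
facet normal -0.613 0.678 -0.406
outer loop
vertex -2.675 -3.283 -3.25
vertex -1.902 -2.791 -3.596
vertex -2.411 -3.509 -4.026
endloop
endfacet
facet normal -0.726 -0.686 -0.047
outer loop
vertex -2.675 -3.283 -3.25
vertex -2.411 -3.509 -4.026
vertex -1.571 -4.502 -2.518
endloop
endfacet
facet normal -0.726 -0.686 -0.047
outer loop
vertex -1.571 -4.502 -2.518
vertex -2.411 -3.509 -4.026
vertex -1.307 -4.728 -3.294
endloop
endfacet
facet normal 0.614 -0.677 0.406
outer loop
vertex -1.571 -4.502 -2.518
vertex -1.307 -4.728 -3.294
vertex -0.798 -4.009 -2.864
endloop
endfacet
facet normal -0.613 0.678 -0.406
outer loop
vertex -2.411 -3.509 -4.026
vertex -1.902 -2.791 -3.596
vertex -1.763 -3.194 -4.478
endloop
endfacet
facet normal -0.209 -0.636 -0.743
outer loop
vertex -2.411 -3.509 -4.026
vertex -1.763 -3.194 -4.478
vertex -1.307 -4.728 -3.294
endloop
endfacet
facet normal -0.209 -0.636 -0.743
outer loop
vertex -1.307 -4.728 -3.294
vertex -1.763 -3.194 -4.478
vertex -0.659 -4.413 -3.746
endloop
endfacet
facet normal 0.613 -0.677 0.407
outer loop
vertex -1.307 -4.728 -3.294
vertex -0.659 -4.413 -3.746
vertex -0.798 -4.009 -2.864
endloop
endfacet
facet normal -0.613 0.677 -0.406
outer loop
vertex -1.763 -3.194 -4.478
vertex -1.902 -2.791 -3.596
vertex -1.22 -2.575 -4.266
endloop
endfacet
facet normal 0.465 -0.107 -0.879
outer loop
vertex -1.763 -3.194 -4.478
vertex -1.22 -2.575 -4.266
vertex -0.659 -4.413 -3.746
endloop
endfacet
facet normal 0.465 -0.107 -0.879
outer loop
vertex -0.659 -4.413 -3.746
vertex -1.22 -2.575 -4.266
vertex -0.116 -3.794 -3.534
endloop
endfacet
facet normal 0.613 -0.677 0.407
outer loop
vertex -0.659 -4.413 -3.746
vertex -0.116 -3.794 -3.534
vertex -0.798 -4.009 -2.864
endloop
endfacet
facet normal -0.997 -0.014 0.079
outer loop
vertex -2.596 1.662 5.11
vertex -2.681 3.553 4.376
vertex -2.735 0.928 3.233
endloop
endfacet
facet normal 0.041 -0.932 0.361
outer loop
vertex -1.359 0.947 3.124
vertex -2.596 1.662 5.11
vertex -2.735 0.928 3.233
endloop
endfacet
facet normal -0.997 -0.014 0.079
outer loop
vertex -2.735 0.928 3.233
vertex -2.681 3.553 4.376
vertex -2.819 2.819 2.499
endloop
endfacet
facet normal -0.069 -0.364 -0.929
outer loop
vertex -2.819 2.819 2.499
vertex -1.359 0.947 3.124
vertex -2.735 0.928 3.233
endloop
endfacet
facet normal 0.069 0.364 0.929
outer loop
vertex -2.596 1.662 5.11
vertex -1.305 3.572 4.267
vertex -2.681 3.553 4.376
endloop
endfacet
facet normal 0.042 -0.932 0.361
outer loop
vertex -1.221 1.681 5.001
vertex -2.596 1.662 5.11
vertex -1.359 0.947 3.124
endloop
endfacet
facet normal 0.069 0.364 0.929
outer loop
vertex -1.221 1.681 5.001
vertex -1.305 3.572 4.267
vertex -2.596 1.662 5.11
endloop
endfacet
facet normal -0.041 0.932 -0.361
outer loop
vertex -2.681 3.553 4.376
vertex -1.305 3.572 4.267
vertex -2.819 2.819 2.499
endloop
endfacet
facet normal -0.069 -0.364 -0.929
outer loop
vertex -1.444 2.838 2.39
vertex -1.359 0.947 3.124
vertex -2.819 2.819 2.499
endloop
endfacet
facet normal -0.042 0.932 -0.361
outer loop
vertex -2.819 2.819 2.499
vertex -1.305 3.572 4.267
vertex -1.444 2.838 2.39
endloop
endfacet
facet normal 0.997 0.014 -0.079
outer loop
vertex -1.444 2.838 2.39
vertex -1.221 1.681 5.001
vertex -1.359 0.947 3.124
endloop
endfacet
facet normal 0.997 0.014 -0.079
outer loop
vertex -1.305 3.572 4.267
vertex -1.221 1.681 5.001
vertex -1.444 2.838 2.39
endloop
endfacet

endsolid


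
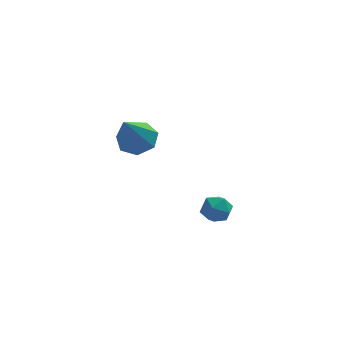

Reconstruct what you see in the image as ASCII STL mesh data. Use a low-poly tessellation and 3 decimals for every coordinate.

solid 
facet normal -0.907 0.332 0.258
outer loop
vertex 1.992 4.15 -3.913
vertex 1.77 3.476 -3.825
vertex 2.057 3.833 -3.275
endloop
endfacet
facet normal -0.403 0.803 0.440
outer loop
vertex 1.992 4.15 -3.913
vertex 2.057 3.833 -3.275
vertex 2.588 4.238 -3.528
endloop
endfacet
facet normal -0.048 0.987 -0.151
outer loop
vertex 1.992 4.15 -3.913
vertex 2.588 4.238 -3.528
vertex 2.631 4.132 -4.234
endloop
endfacet
facet normal -0.334 0.631 -0.700
outer loop
vertex 1.992 4.15 -3.913
vertex 2.631 4.132 -4.234
vertex 2.125 3.661 -4.417
endloop
endfacet
facet normal -0.865 0.226 -0.448
outer loop
vertex 1.992 4.15 -3.913
vertex 2.125 3.661 -4.417
vertex 1.77 3.476 -3.825
endloop
endfacet
facet normal 0.057 0.475 0.878
outer loop
vertex 2.588 4.238 -3.528
vertex 2.057 3.833 -3.275
vertex 2.735 3.619 -3.203
endloop
endfacet
facet normal -0.761 -0.285 0.582
outer loop
vertex 2.057 3.833 -3.275
vertex 1.77 3.476 -3.825
vertex 2.229 3.148 -3.386
endloop
endfacet
facet normal -0.692 -0.457 -0.558
outer loop
vertex 1.77 3.476 -3.825
vertex 2.125 3.661 -4.417
vertex 2.272 3.042 -4.092
endloop
endfacet
facet normal 0.165 0.198 -0.966
outer loop
vertex 2.125 3.661 -4.417
vertex 2.631 4.132 -4.234
vertex 2.803 3.447 -4.345
endloop
endfacet
facet normal 0.628 0.774 -0.078
outer loop
vertex 2.631 4.132 -4.234
vertex 2.588 4.238 -3.528
vertex 3.09 3.804 -3.795
endloop
endfacet
facet normal 0.334 -0.631 0.700
outer loop
vertex 2.868 3.13 -3.707
vertex 2.735 3.619 -3.203
vertex 2.229 3.148 -3.386
endloop
endfacet
facet normal 0.048 -0.987 0.151
outer loop
vertex 2.868 3.13 -3.707
vertex 2.229 3.148 -3.386
vertex 2.272 3.042 -4.092
endloop
endfacet
facet normal 0.403 -0.803 -0.440
outer loop
vertex 2.868 3.13 -3.707
vertex 2.272 3.042 -4.092
vertex 2.803 3.447 -4.345
endloop
endfacet
facet normal 0.907 -0.332 -0.258
outer loop
vertex 2.868 3.13 -3.707
vertex 2.803 3.447 -4.345
vertex 3.09 3.804 -3.795
endloop
endfacet
facet normal 0.865 -0.226 0.448
outer loop
vertex 2.868 3.13 -3.707
vertex 3.09 3.804 -3.795
vertex 2.735 3.619 -3.203
endloop
endfacet
facet normal -0.165 -0.198 0.966
outer loop
vertex 2.229 3.148 -3.386
vertex 2.735 3.619 -3.203
vertex 2.057 3.833 -3.275
endloop
endfacet
facet normal -0.628 -0.774 0.078
outer loop
vertex 2.272 3.042 -4.092
vertex 2.229 3.148 -3.386
vertex 1.77 3.476 -3.825
endloop
endfacet
facet normal -0.057 -0.475 -0.878
outer loop
vertex 2.803 3.447 -4.345
vertex 2.272 3.042 -4.092
vertex 2.125 3.661 -4.417
endloop
endfacet
facet normal 0.761 0.285 -0.582
outer loop
vertex 3.09 3.804 -3.795
vertex 2.803 3.447 -4.345
vertex 2.631 4.132 -4.234
endloop
endfacet
facet normal 0.692 0.457 0.558
outer loop
vertex 2.735 3.619 -3.203
vertex 3.09 3.804 -3.795
vertex 2.588 4.238 -3.528
endloop
endfacet
facet normal 0.282 0.524 -0.804
outer loop
vertex 0.013 3.172 0.174
vertex -0.587 3.737 0.332
vertex 0.207 3.727 0.604
endloop
endfacet
facet normal 0.764 -0.540 0.353
outer loop
vertex 0.013 3.172 0.174
vertex 0.207 3.727 0.604
vertex -1.153 2.683 1.948
endloop
endfacet
facet normal 0.282 0.525 -0.803
outer loop
vertex 0.207 3.727 0.604
vertex -0.587 3.737 0.332
vertex -0.197 4.29 0.83
endloop
endfacet
facet normal 0.634 0.151 0.759
outer loop
vertex 0.207 3.727 0.604
vertex -0.197 4.29 0.83
vertex -1.153 2.683 1.948
endloop
endfacet
facet normal 0.281 0.525 -0.803
outer loop
vertex -0.197 4.29 0.83
vertex -0.587 3.737 0.332
vertex -0.895 4.436 0.681
endloop
endfacet
facet normal -0.049 0.590 0.806
outer loop
vertex -0.197 4.29 0.83
vertex -0.895 4.436 0.681
vertex -1.153 2.683 1.948
endloop
endfacet
facet normal 0.280 0.525 -0.804
outer loop
vertex -0.895 4.436 0.681
vertex -0.587 3.737 0.332
vertex -1.362 4.056 0.27
endloop
endfacet
facet normal -0.768 0.446 0.460
outer loop
vertex -0.895 4.436 0.681
vertex -1.362 4.056 0.27
vertex -1.153 2.683 1.948
endloop
endfacet
facet normal 0.280 0.525 -0.804
outer loop
vertex -1.362 4.056 0.27
vertex -0.587 3.737 0.332
vertex -1.245 3.435 -0.095
endloop
endfacet
facet normal -0.985 -0.174 -0.020
outer loop
vertex -1.362 4.056 0.27
vertex -1.245 3.435 -0.095
vertex -1.153 2.683 1.948
endloop
endfacet
facet normal 0.281 0.524 -0.804
outer loop
vertex -1.245 3.435 -0.095
vertex -0.587 3.737 0.332
vertex -0.633 3.042 -0.137
endloop
endfacet
facet normal -0.533 -0.801 -0.271
outer loop
vertex -1.245 3.435 -0.095
vertex -0.633 3.042 -0.137
vertex -1.153 2.683 1.948
endloop
endfacet
facet normal 0.282 0.524 -0.804
outer loop
vertex -0.633 3.042 -0.137
vertex -0.587 3.737 0.332
vertex 0.013 3.172 0.174
endloop
endfacet
facet normal 0.245 -0.964 -0.105
outer loop
vertex -0.633 3.042 -0.137
vertex 0.013 3.172 0.174
vertex -1.153 2.683 1.948
endloop
endfacet

endsolid


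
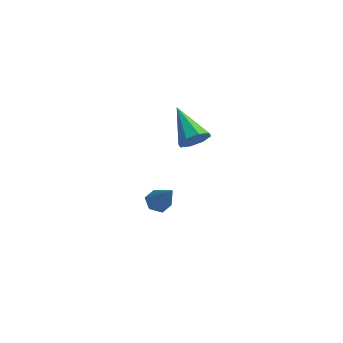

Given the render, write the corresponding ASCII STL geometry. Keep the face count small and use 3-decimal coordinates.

solid 
facet normal -0.559 0.208 -0.803
outer loop
vertex -3.535 -2.668 -4.952
vertex -4.002 -2.329 -4.539
vertex -3.459 -1.973 -4.825
endloop
endfacet
facet normal 0.953 -0.049 -0.300
outer loop
vertex -3.535 -2.668 -4.952
vertex -3.459 -1.973 -4.825
vertex -2.918 -2.731 -2.981
endloop
endfacet
facet normal -0.559 0.207 -0.803
outer loop
vertex -3.459 -1.973 -4.825
vertex -4.002 -2.329 -4.539
vertex -3.927 -1.635 -4.412
endloop
endfacet
facet normal 0.648 0.752 0.119
outer loop
vertex -3.459 -1.973 -4.825
vertex -3.927 -1.635 -4.412
vertex -2.918 -2.731 -2.981
endloop
endfacet
facet normal -0.559 0.207 -0.803
outer loop
vertex -3.927 -1.635 -4.412
vertex -4.002 -2.329 -4.539
vertex -4.47 -1.99 -4.126
endloop
endfacet
facet normal -0.135 0.738 0.661
outer loop
vertex -3.927 -1.635 -4.412
vertex -4.47 -1.99 -4.126
vertex -2.918 -2.731 -2.981
endloop
endfacet
facet normal -0.559 0.207 -0.803
outer loop
vertex -4.47 -1.99 -4.126
vertex -4.002 -2.329 -4.539
vertex -4.546 -2.685 -4.252
endloop
endfacet
facet normal -0.615 -0.075 0.785
outer loop
vertex -4.47 -1.99 -4.126
vertex -4.546 -2.685 -4.252
vertex -2.918 -2.731 -2.981
endloop
endfacet
facet normal -0.559 0.207 -0.803
outer loop
vertex -4.546 -2.685 -4.252
vertex -4.002 -2.329 -4.539
vertex -4.078 -3.024 -4.665
endloop
endfacet
facet normal -0.311 -0.877 0.367
outer loop
vertex -4.546 -2.685 -4.252
vertex -4.078 -3.024 -4.665
vertex -2.918 -2.731 -2.981
endloop
endfacet
facet normal -0.560 0.207 -0.803
outer loop
vertex -4.078 -3.024 -4.665
vertex -4.002 -2.329 -4.539
vertex -3.535 -2.668 -4.952
endloop
endfacet
facet normal 0.473 -0.863 -0.176
outer loop
vertex -4.078 -3.024 -4.665
vertex -3.535 -2.668 -4.952
vertex -2.918 -2.731 -2.981
endloop
endfacet
facet normal 0.731 -0.441 -0.521
outer loop
vertex -0.767 -2.818 1.867
vertex -1.205 -3.535 1.86
vertex -1.157 -2.863 1.358
endloop
endfacet
facet normal 0.047 0.991 -0.123
outer loop
vertex -0.767 -2.818 1.867
vertex -1.157 -2.863 1.358
vertex -2.775 -2.585 2.98
endloop
endfacet
facet normal 0.731 -0.441 -0.521
outer loop
vertex -1.157 -2.863 1.358
vertex -1.205 -3.535 1.86
vertex -1.575 -3.302 1.143
endloop
endfacet
facet normal -0.444 0.698 -0.562
outer loop
vertex -1.157 -2.863 1.358
vertex -1.575 -3.302 1.143
vertex -2.775 -2.585 2.98
endloop
endfacet
facet normal 0.731 -0.441 -0.521
outer loop
vertex -1.575 -3.302 1.143
vertex -1.205 -3.535 1.86
vertex -1.776 -3.877 1.348
endloop
endfacet
facet normal -0.819 0.084 -0.568
outer loop
vertex -1.575 -3.302 1.143
vertex -1.776 -3.877 1.348
vertex -2.775 -2.585 2.98
endloop
endfacet
facet normal 0.731 -0.441 -0.520
outer loop
vertex -1.776 -3.877 1.348
vertex -1.205 -3.535 1.86
vertex -1.643 -4.252 1.853
endloop
endfacet
facet normal -0.860 -0.491 -0.138
outer loop
vertex -1.776 -3.877 1.348
vertex -1.643 -4.252 1.853
vertex -2.775 -2.585 2.98
endloop
endfacet
facet normal 0.731 -0.442 -0.520
outer loop
vertex -1.643 -4.252 1.853
vertex -1.205 -3.535 1.86
vertex -1.253 -4.206 2.362
endloop
endfacet
facet normal -0.542 -0.691 0.478
outer loop
vertex -1.643 -4.252 1.853
vertex -1.253 -4.206 2.362
vertex -2.775 -2.585 2.98
endloop
endfacet
facet normal 0.730 -0.442 -0.521
outer loop
vertex -1.253 -4.206 2.362
vertex -1.205 -3.535 1.86
vertex -0.834 -3.768 2.577
endloop
endfacet
facet normal -0.053 -0.399 0.916
outer loop
vertex -1.253 -4.206 2.362
vertex -0.834 -3.768 2.577
vertex -2.775 -2.585 2.98
endloop
endfacet
facet normal 0.730 -0.441 -0.521
outer loop
vertex -0.834 -3.768 2.577
vertex -1.205 -3.535 1.86
vertex -0.633 -3.193 2.372
endloop
endfacet
facet normal 0.323 0.216 0.922
outer loop
vertex -0.834 -3.768 2.577
vertex -0.633 -3.193 2.372
vertex -2.775 -2.585 2.98
endloop
endfacet
facet normal 0.730 -0.441 -0.521
outer loop
vertex -0.633 -3.193 2.372
vertex -1.205 -3.535 1.86
vertex -0.767 -2.818 1.867
endloop
endfacet
facet normal 0.364 0.791 0.491
outer loop
vertex -0.633 -3.193 2.372
vertex -0.767 -2.818 1.867
vertex -2.775 -2.585 2.98
endloop
endfacet

endsolid


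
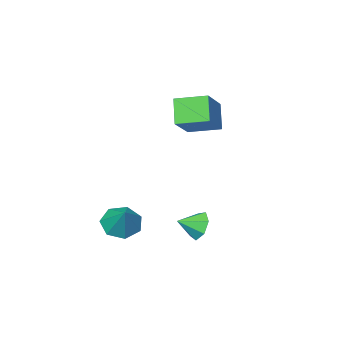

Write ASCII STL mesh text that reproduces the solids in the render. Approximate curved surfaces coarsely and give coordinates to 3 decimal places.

solid 
facet normal -0.844 0.337 -0.418
outer loop
vertex 0.354 3.922 -4.535
vertex -0.1 3.595 -3.882
vertex 0.248 4.378 -3.954
endloop
endfacet
facet normal 0.899 0.410 -0.157
outer loop
vertex 0.354 3.922 -4.535
vertex 0.248 4.378 -3.954
vertex 0.88 3.205 -3.398
endloop
endfacet
facet normal -0.844 0.337 -0.417
outer loop
vertex 0.248 4.378 -3.954
vertex -0.1 3.595 -3.882
vertex -0.119 4.245 -3.319
endloop
endfacet
facet normal 0.645 0.582 0.495
outer loop
vertex 0.248 4.378 -3.954
vertex -0.119 4.245 -3.319
vertex 0.88 3.205 -3.398
endloop
endfacet
facet normal -0.844 0.337 -0.417
outer loop
vertex -0.119 4.245 -3.319
vertex -0.1 3.595 -3.882
vertex -0.472 3.622 -3.107
endloop
endfacet
facet normal 0.259 0.176 0.950
outer loop
vertex -0.119 4.245 -3.319
vertex -0.472 3.622 -3.107
vertex 0.88 3.205 -3.398
endloop
endfacet
facet normal -0.845 0.336 -0.417
outer loop
vertex -0.472 3.622 -3.107
vertex -0.1 3.595 -3.882
vertex -0.544 2.979 -3.479
endloop
endfacet
facet normal 0.031 -0.503 0.864
outer loop
vertex -0.472 3.622 -3.107
vertex -0.544 2.979 -3.479
vertex 0.88 3.205 -3.398
endloop
endfacet
facet normal -0.845 0.336 -0.416
outer loop
vertex -0.544 2.979 -3.479
vertex -0.1 3.595 -3.882
vertex -0.282 2.8 -4.155
endloop
endfacet
facet normal 0.133 -0.944 0.301
outer loop
vertex -0.544 2.979 -3.479
vertex -0.282 2.8 -4.155
vertex 0.88 3.205 -3.398
endloop
endfacet
facet normal -0.844 0.337 -0.418
outer loop
vertex -0.282 2.8 -4.155
vertex -0.1 3.595 -3.882
vertex 0.118 3.22 -4.625
endloop
endfacet
facet normal 0.488 -0.815 -0.313
outer loop
vertex -0.282 2.8 -4.155
vertex 0.118 3.22 -4.625
vertex 0.88 3.205 -3.398
endloop
endfacet
facet normal -0.844 0.337 -0.418
outer loop
vertex 0.118 3.22 -4.625
vertex -0.1 3.595 -3.882
vertex 0.354 3.922 -4.535
endloop
endfacet
facet normal 0.829 -0.212 -0.517
outer loop
vertex 0.118 3.22 -4.625
vertex 0.354 3.922 -4.535
vertex 0.88 3.205 -3.398
endloop
endfacet
facet normal -0.322 -0.594 -0.737
outer loop
vertex 3.476 0.801 -3.533
vertex 2.67 1.381 -3.649
vertex 3.562 1.454 -4.097
endloop
endfacet
facet normal 0.982 0.032 0.187
outer loop
vertex 3.476 0.801 -3.533
vertex 3.562 1.454 -4.097
vertex 3.21 2.379 -2.411
endloop
endfacet
facet normal -0.322 -0.594 -0.737
outer loop
vertex 3.562 1.454 -4.097
vertex 2.67 1.381 -3.649
vertex 2.976 2.053 -4.324
endloop
endfacet
facet normal 0.737 0.645 -0.200
outer loop
vertex 3.562 1.454 -4.097
vertex 2.976 2.053 -4.324
vertex 3.21 2.379 -2.411
endloop
endfacet
facet normal -0.321 -0.594 -0.737
outer loop
vertex 2.976 2.053 -4.324
vertex 2.67 1.381 -3.649
vertex 2.16 2.145 -4.043
endloop
endfacet
facet normal 0.051 0.983 -0.174
outer loop
vertex 2.976 2.053 -4.324
vertex 2.16 2.145 -4.043
vertex 3.21 2.379 -2.411
endloop
endfacet
facet normal -0.321 -0.594 -0.738
outer loop
vertex 2.16 2.145 -4.043
vertex 2.67 1.381 -3.649
vertex 1.728 1.662 -3.466
endloop
endfacet
facet normal -0.558 0.793 0.246
outer loop
vertex 2.16 2.145 -4.043
vertex 1.728 1.662 -3.466
vertex 3.21 2.379 -2.411
endloop
endfacet
facet normal -0.321 -0.594 -0.738
outer loop
vertex 1.728 1.662 -3.466
vertex 2.67 1.381 -3.649
vertex 2.006 0.967 -3.027
endloop
endfacet
facet normal -0.633 0.216 0.743
outer loop
vertex 1.728 1.662 -3.466
vertex 2.006 0.967 -3.027
vertex 3.21 2.379 -2.411
endloop
endfacet
facet normal -0.321 -0.594 -0.738
outer loop
vertex 2.006 0.967 -3.027
vertex 2.67 1.381 -3.649
vertex 2.784 0.584 -3.057
endloop
endfacet
facet normal -0.117 -0.312 0.943
outer loop
vertex 2.006 0.967 -3.027
vertex 2.784 0.584 -3.057
vertex 3.21 2.379 -2.411
endloop
endfacet
facet normal -0.321 -0.594 -0.738
outer loop
vertex 2.784 0.584 -3.057
vertex 2.67 1.381 -3.649
vertex 3.476 0.801 -3.533
endloop
endfacet
facet normal 0.602 -0.393 0.695
outer loop
vertex 2.784 0.584 -3.057
vertex 3.476 0.801 -3.533
vertex 3.21 2.379 -2.411
endloop
endfacet
facet normal -0.700 -0.404 -0.588
outer loop
vertex -3.131 -1.032 1.32
vertex -4.17 0.253 1.673
vertex -2.561 -0.235 0.094
endloop
endfacet
facet normal 0.615 -0.761 -0.209
outer loop
vertex -1.07 0.627 1.347
vertex -3.131 -1.032 1.32
vertex -2.561 -0.235 0.094
endloop
endfacet
facet normal -0.700 -0.405 -0.588
outer loop
vertex -2.561 -0.235 0.094
vertex -4.17 0.253 1.673
vertex -3.6 1.05 0.446
endloop
endfacet
facet normal 0.363 0.508 -0.781
outer loop
vertex -3.6 1.05 0.446
vertex -1.07 0.627 1.347
vertex -2.561 -0.235 0.094
endloop
endfacet
facet normal -0.363 -0.508 0.781
outer loop
vertex -3.131 -1.032 1.32
vertex -2.679 1.115 2.926
vertex -4.17 0.253 1.673
endloop
endfacet
facet normal 0.615 -0.761 -0.208
outer loop
vertex -1.64 -0.17 2.574
vertex -3.131 -1.032 1.32
vertex -1.07 0.627 1.347
endloop
endfacet
facet normal -0.363 -0.508 0.781
outer loop
vertex -1.64 -0.17 2.574
vertex -2.679 1.115 2.926
vertex -3.131 -1.032 1.32
endloop
endfacet
facet normal -0.615 0.761 0.208
outer loop
vertex -4.17 0.253 1.673
vertex -2.679 1.115 2.926
vertex -3.6 1.05 0.446
endloop
endfacet
facet normal 0.363 0.508 -0.781
outer loop
vertex -2.109 1.912 1.7
vertex -1.07 0.627 1.347
vertex -3.6 1.05 0.446
endloop
endfacet
facet normal -0.615 0.760 0.208
outer loop
vertex -3.6 1.05 0.446
vertex -2.679 1.115 2.926
vertex -2.109 1.912 1.7
endloop
endfacet
facet normal 0.700 0.405 0.588
outer loop
vertex -2.109 1.912 1.7
vertex -1.64 -0.17 2.574
vertex -1.07 0.627 1.347
endloop
endfacet
facet normal 0.700 0.405 0.589
outer loop
vertex -2.679 1.115 2.926
vertex -1.64 -0.17 2.574
vertex -2.109 1.912 1.7
endloop
endfacet

endsolid


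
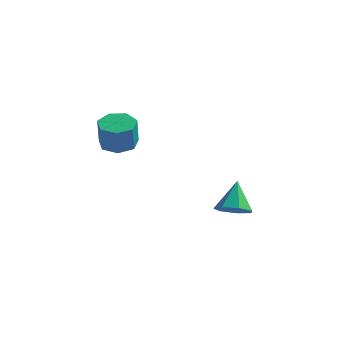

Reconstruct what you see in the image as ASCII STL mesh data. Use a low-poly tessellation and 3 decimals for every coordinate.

solid 
facet normal 0.120 -0.625 -0.772
outer loop
vertex 2.597 2.348 -3.073
vertex 1.9 2.375 -3.203
vertex 2.414 2.791 -3.46
endloop
endfacet
facet normal 0.802 0.545 0.245
outer loop
vertex 2.597 2.348 -3.073
vertex 2.414 2.791 -3.46
vertex 1.74 3.205 -2.177
endloop
endfacet
facet normal 0.120 -0.625 -0.771
outer loop
vertex 2.414 2.791 -3.46
vertex 1.9 2.375 -3.203
vertex 1.844 2.921 -3.654
endloop
endfacet
facet normal 0.272 0.948 -0.163
outer loop
vertex 2.414 2.791 -3.46
vertex 1.844 2.921 -3.654
vertex 1.74 3.205 -2.177
endloop
endfacet
facet normal 0.120 -0.625 -0.771
outer loop
vertex 1.844 2.921 -3.654
vertex 1.9 2.375 -3.203
vertex 1.315 2.639 -3.508
endloop
endfacet
facet normal -0.503 0.841 -0.197
outer loop
vertex 1.844 2.921 -3.654
vertex 1.315 2.639 -3.508
vertex 1.74 3.205 -2.177
endloop
endfacet
facet normal 0.121 -0.624 -0.772
outer loop
vertex 1.315 2.639 -3.508
vertex 1.9 2.375 -3.203
vertex 1.227 2.158 -3.133
endloop
endfacet
facet normal -0.937 0.304 0.170
outer loop
vertex 1.315 2.639 -3.508
vertex 1.227 2.158 -3.133
vertex 1.74 3.205 -2.177
endloop
endfacet
facet normal 0.121 -0.624 -0.772
outer loop
vertex 1.227 2.158 -3.133
vertex 1.9 2.375 -3.203
vertex 1.646 1.841 -2.811
endloop
endfacet
facet normal -0.704 -0.259 0.661
outer loop
vertex 1.227 2.158 -3.133
vertex 1.646 1.841 -2.811
vertex 1.74 3.205 -2.177
endloop
endfacet
facet normal 0.120 -0.624 -0.772
outer loop
vertex 1.646 1.841 -2.811
vertex 1.9 2.375 -3.203
vertex 2.255 1.925 -2.784
endloop
endfacet
facet normal 0.018 -0.422 0.906
outer loop
vertex 1.646 1.841 -2.811
vertex 2.255 1.925 -2.784
vertex 1.74 3.205 -2.177
endloop
endfacet
facet normal 0.120 -0.624 -0.772
outer loop
vertex 2.255 1.925 -2.784
vertex 1.9 2.375 -3.203
vertex 2.597 2.348 -3.073
endloop
endfacet
facet normal 0.690 -0.065 0.721
outer loop
vertex 2.255 1.925 -2.784
vertex 2.597 2.348 -3.073
vertex 1.74 3.205 -2.177
endloop
endfacet
facet normal -0.055 0.224 -0.973
outer loop
vertex -1.941 2.573 -0.928
vertex -2.632 2.791 -0.839
vertex -2.019 3.185 -0.783
endloop
endfacet
facet normal 0.991 0.132 -0.025
outer loop
vertex -1.941 2.573 -0.928
vertex -2.019 3.185 -0.783
vertex -1.877 2.31 0.21
endloop
endfacet
facet normal 0.991 0.134 -0.024
outer loop
vertex -1.877 2.31 0.21
vertex -2.019 3.185 -0.783
vertex -1.956 2.922 0.356
endloop
endfacet
facet normal 0.054 -0.225 0.973
outer loop
vertex -1.877 2.31 0.21
vertex -1.956 2.922 0.356
vertex -2.568 2.529 0.299
endloop
endfacet
facet normal -0.055 0.224 -0.973
outer loop
vertex -2.019 3.185 -0.783
vertex -2.632 2.791 -0.839
vertex -2.559 3.5 -0.68
endloop
endfacet
facet normal 0.520 0.838 0.165
outer loop
vertex -2.019 3.185 -0.783
vertex -2.559 3.5 -0.68
vertex -1.956 2.922 0.356
endloop
endfacet
facet normal 0.520 0.838 0.165
outer loop
vertex -1.956 2.922 0.356
vertex -2.559 3.5 -0.68
vertex -2.496 3.237 0.459
endloop
endfacet
facet normal 0.054 -0.225 0.973
outer loop
vertex -1.956 2.922 0.356
vertex -2.496 3.237 0.459
vertex -2.568 2.529 0.299
endloop
endfacet
facet normal -0.054 0.224 -0.973
outer loop
vertex -2.559 3.5 -0.68
vertex -2.632 2.791 -0.839
vertex -3.153 3.282 -0.697
endloop
endfacet
facet normal -0.341 0.912 0.229
outer loop
vertex -2.559 3.5 -0.68
vertex -3.153 3.282 -0.697
vertex -2.496 3.237 0.459
endloop
endfacet
facet normal -0.341 0.911 0.230
outer loop
vertex -2.496 3.237 0.459
vertex -3.153 3.282 -0.697
vertex -3.09 3.019 0.441
endloop
endfacet
facet normal 0.053 -0.225 0.973
outer loop
vertex -2.496 3.237 0.459
vertex -3.09 3.019 0.441
vertex -2.568 2.529 0.299
endloop
endfacet
facet normal -0.054 0.224 -0.973
outer loop
vertex -3.153 3.282 -0.697
vertex -2.632 2.791 -0.839
vertex -3.355 2.694 -0.821
endloop
endfacet
facet normal -0.946 0.299 0.122
outer loop
vertex -3.153 3.282 -0.697
vertex -3.355 2.694 -0.821
vertex -3.09 3.019 0.441
endloop
endfacet
facet normal -0.946 0.300 0.121
outer loop
vertex -3.09 3.019 0.441
vertex -3.355 2.694 -0.821
vertex -3.292 2.432 0.317
endloop
endfacet
facet normal 0.054 -0.224 0.973
outer loop
vertex -3.09 3.019 0.441
vertex -3.292 2.432 0.317
vertex -2.568 2.529 0.299
endloop
endfacet
facet normal -0.054 0.225 -0.973
outer loop
vertex -3.355 2.694 -0.821
vertex -2.632 2.791 -0.839
vertex -3.012 2.18 -0.959
endloop
endfacet
facet normal -0.839 -0.539 -0.078
outer loop
vertex -3.355 2.694 -0.821
vertex -3.012 2.18 -0.959
vertex -3.292 2.432 0.317
endloop
endfacet
facet normal -0.839 -0.538 -0.078
outer loop
vertex -3.292 2.432 0.317
vertex -3.012 2.18 -0.959
vertex -2.949 1.917 0.179
endloop
endfacet
facet normal 0.054 -0.225 0.973
outer loop
vertex -3.292 2.432 0.317
vertex -2.949 1.917 0.179
vertex -2.568 2.529 0.299
endloop
endfacet
facet normal -0.055 0.225 -0.973
outer loop
vertex -3.012 2.18 -0.959
vertex -2.632 2.791 -0.839
vertex -2.383 2.126 -1.007
endloop
endfacet
facet normal -0.100 -0.971 -0.219
outer loop
vertex -3.012 2.18 -0.959
vertex -2.383 2.126 -1.007
vertex -2.949 1.917 0.179
endloop
endfacet
facet normal -0.100 -0.971 -0.219
outer loop
vertex -2.949 1.917 0.179
vertex -2.383 2.126 -1.007
vertex -2.319 1.863 0.132
endloop
endfacet
facet normal 0.053 -0.224 0.973
outer loop
vertex -2.949 1.917 0.179
vertex -2.319 1.863 0.132
vertex -2.568 2.529 0.299
endloop
endfacet
facet normal -0.054 0.225 -0.973
outer loop
vertex -2.383 2.126 -1.007
vertex -2.632 2.791 -0.839
vertex -1.941 2.573 -0.928
endloop
endfacet
facet normal 0.714 -0.672 -0.195
outer loop
vertex -2.383 2.126 -1.007
vertex -1.941 2.573 -0.928
vertex -2.319 1.863 0.132
endloop
endfacet
facet normal 0.714 -0.672 -0.195
outer loop
vertex -2.319 1.863 0.132
vertex -1.941 2.573 -0.928
vertex -1.877 2.31 0.21
endloop
endfacet
facet normal 0.054 -0.224 0.973
outer loop
vertex -2.319 1.863 0.132
vertex -1.877 2.31 0.21
vertex -2.568 2.529 0.299
endloop
endfacet

endsolid


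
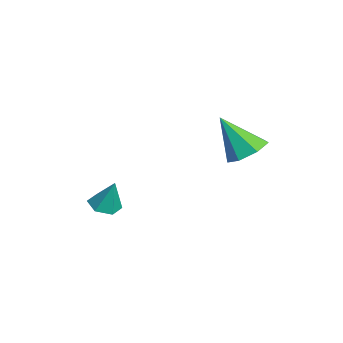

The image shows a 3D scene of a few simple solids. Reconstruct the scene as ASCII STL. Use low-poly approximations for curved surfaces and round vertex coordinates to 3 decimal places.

solid 
facet normal 0.332 0.484 -0.810
outer loop
vertex 2.323 2.427 1.098
vertex 1.489 2.279 0.668
vertex 1.752 3.011 1.213
endloop
endfacet
facet normal 0.457 0.280 0.844
outer loop
vertex 2.323 2.427 1.098
vertex 1.752 3.011 1.213
vertex 0.831 1.321 2.272
endloop
endfacet
facet normal 0.332 0.484 -0.810
outer loop
vertex 1.752 3.011 1.213
vertex 1.489 2.279 0.668
vertex 0.983 3.043 0.917
endloop
endfacet
facet normal -0.262 0.611 0.747
outer loop
vertex 1.752 3.011 1.213
vertex 0.983 3.043 0.917
vertex 0.831 1.321 2.272
endloop
endfacet
facet normal 0.332 0.484 -0.810
outer loop
vertex 0.983 3.043 0.917
vertex 1.489 2.279 0.668
vertex 0.595 2.5 0.434
endloop
endfacet
facet normal -0.882 0.337 0.329
outer loop
vertex 0.983 3.043 0.917
vertex 0.595 2.5 0.434
vertex 0.831 1.321 2.272
endloop
endfacet
facet normal 0.332 0.483 -0.810
outer loop
vertex 0.595 2.5 0.434
vertex 1.489 2.279 0.668
vertex 0.88 1.79 0.127
endloop
endfacet
facet normal -0.937 -0.335 -0.095
outer loop
vertex 0.595 2.5 0.434
vertex 0.88 1.79 0.127
vertex 0.831 1.321 2.272
endloop
endfacet
facet normal 0.332 0.483 -0.810
outer loop
vertex 0.88 1.79 0.127
vertex 1.489 2.279 0.668
vertex 1.623 1.448 0.227
endloop
endfacet
facet normal -0.386 -0.899 -0.205
outer loop
vertex 0.88 1.79 0.127
vertex 1.623 1.448 0.227
vertex 0.831 1.321 2.272
endloop
endfacet
facet normal 0.333 0.483 -0.810
outer loop
vertex 1.623 1.448 0.227
vertex 1.489 2.279 0.668
vertex 2.265 1.731 0.66
endloop
endfacet
facet normal 0.356 -0.931 0.080
outer loop
vertex 1.623 1.448 0.227
vertex 2.265 1.731 0.66
vertex 0.831 1.321 2.272
endloop
endfacet
facet normal 0.332 0.482 -0.811
outer loop
vertex 2.265 1.731 0.66
vertex 1.489 2.279 0.668
vertex 2.323 2.427 1.098
endloop
endfacet
facet normal 0.732 -0.406 0.548
outer loop
vertex 2.265 1.731 0.66
vertex 2.323 2.427 1.098
vertex 0.831 1.321 2.272
endloop
endfacet
facet normal -0.221 -0.256 -0.941
outer loop
vertex -0.915 -2.565 -3.744
vertex -1.583 -2.768 -3.532
vertex -1.462 -2.081 -3.747
endloop
endfacet
facet normal 0.661 0.748 0.061
outer loop
vertex -0.915 -2.565 -3.744
vertex -1.462 -2.081 -3.747
vertex -1.257 -2.392 -2.148
endloop
endfacet
facet normal -0.222 -0.255 -0.941
outer loop
vertex -1.462 -2.081 -3.747
vertex -1.583 -2.768 -3.532
vertex -2.13 -2.284 -3.534
endloop
endfacet
facet normal -0.221 0.952 0.213
outer loop
vertex -1.462 -2.081 -3.747
vertex -2.13 -2.284 -3.534
vertex -1.257 -2.392 -2.148
endloop
endfacet
facet normal -0.222 -0.255 -0.941
outer loop
vertex -2.13 -2.284 -3.534
vertex -1.583 -2.768 -3.532
vertex -2.251 -2.971 -3.319
endloop
endfacet
facet normal -0.795 0.304 0.525
outer loop
vertex -2.13 -2.284 -3.534
vertex -2.251 -2.971 -3.319
vertex -1.257 -2.392 -2.148
endloop
endfacet
facet normal -0.222 -0.256 -0.941
outer loop
vertex -2.251 -2.971 -3.319
vertex -1.583 -2.768 -3.532
vertex -1.705 -3.455 -3.316
endloop
endfacet
facet normal -0.487 -0.545 0.683
outer loop
vertex -2.251 -2.971 -3.319
vertex -1.705 -3.455 -3.316
vertex -1.257 -2.392 -2.148
endloop
endfacet
facet normal -0.222 -0.256 -0.941
outer loop
vertex -1.705 -3.455 -3.316
vertex -1.583 -2.768 -3.532
vertex -1.037 -3.252 -3.529
endloop
endfacet
facet normal 0.397 -0.749 0.530
outer loop
vertex -1.705 -3.455 -3.316
vertex -1.037 -3.252 -3.529
vertex -1.257 -2.392 -2.148
endloop
endfacet
facet normal -0.221 -0.255 -0.941
outer loop
vertex -1.037 -3.252 -3.529
vertex -1.583 -2.768 -3.532
vertex -0.915 -2.565 -3.744
endloop
endfacet
facet normal 0.970 -0.104 0.219
outer loop
vertex -1.037 -3.252 -3.529
vertex -0.915 -2.565 -3.744
vertex -1.257 -2.392 -2.148
endloop
endfacet

endsolid


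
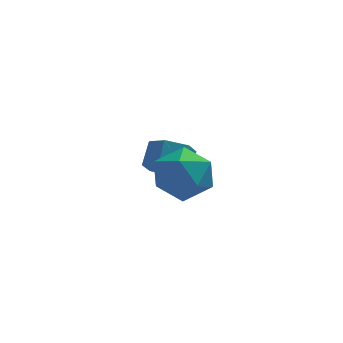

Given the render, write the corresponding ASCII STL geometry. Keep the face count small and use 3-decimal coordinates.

solid 
facet normal -0.406 0.104 0.908
outer loop
vertex -1.326 -0.79 -0.312
vertex -0.497 -1.542 0.145
vertex -0.279 -0.353 0.106
endloop
endfacet
facet normal -0.497 0.695 0.519
outer loop
vertex -1.326 -0.79 -0.312
vertex -0.279 -0.353 0.106
vertex -0.747 0.079 -0.921
endloop
endfacet
facet normal -0.853 0.517 -0.073
outer loop
vertex -1.326 -0.79 -0.312
vertex -0.747 0.079 -0.921
vertex -1.254 -0.842 -1.518
endloop
endfacet
facet normal -0.982 -0.184 -0.051
outer loop
vertex -1.326 -0.79 -0.312
vertex -1.254 -0.842 -1.518
vertex -1.1 -1.844 -0.859
endloop
endfacet
facet normal -0.705 -0.440 0.556
outer loop
vertex -1.326 -0.79 -0.312
vertex -1.1 -1.844 -0.859
vertex -0.497 -1.542 0.145
endloop
endfacet
facet normal 0.147 0.934 0.326
outer loop
vertex -0.747 0.079 -0.921
vertex -0.279 -0.353 0.106
vertex 0.44 -0.136 -0.841
endloop
endfacet
facet normal 0.295 -0.023 0.955
outer loop
vertex -0.279 -0.353 0.106
vertex -0.497 -1.542 0.145
vertex 0.594 -1.138 -0.182
endloop
endfacet
facet normal -0.190 -0.903 0.385
outer loop
vertex -0.497 -1.542 0.145
vertex -1.1 -1.844 -0.859
vertex 0.087 -2.059 -0.779
endloop
endfacet
facet normal -0.637 -0.490 -0.596
outer loop
vertex -1.1 -1.844 -0.859
vertex -1.254 -0.842 -1.518
vertex -0.381 -1.627 -1.806
endloop
endfacet
facet normal -0.429 0.646 -0.632
outer loop
vertex -1.254 -0.842 -1.518
vertex -0.747 0.079 -0.921
vertex -0.163 -0.438 -1.845
endloop
endfacet
facet normal 0.982 0.184 0.051
outer loop
vertex 0.666 -1.19 -1.388
vertex 0.44 -0.136 -0.841
vertex 0.594 -1.138 -0.182
endloop
endfacet
facet normal 0.853 -0.517 0.073
outer loop
vertex 0.666 -1.19 -1.388
vertex 0.594 -1.138 -0.182
vertex 0.087 -2.059 -0.779
endloop
endfacet
facet normal 0.497 -0.695 -0.519
outer loop
vertex 0.666 -1.19 -1.388
vertex 0.087 -2.059 -0.779
vertex -0.381 -1.627 -1.806
endloop
endfacet
facet normal 0.406 -0.104 -0.908
outer loop
vertex 0.666 -1.19 -1.388
vertex -0.381 -1.627 -1.806
vertex -0.163 -0.438 -1.845
endloop
endfacet
facet normal 0.705 0.440 -0.556
outer loop
vertex 0.666 -1.19 -1.388
vertex -0.163 -0.438 -1.845
vertex 0.44 -0.136 -0.841
endloop
endfacet
facet normal 0.637 0.490 0.596
outer loop
vertex 0.594 -1.138 -0.182
vertex 0.44 -0.136 -0.841
vertex -0.279 -0.353 0.106
endloop
endfacet
facet normal 0.429 -0.646 0.632
outer loop
vertex 0.087 -2.059 -0.779
vertex 0.594 -1.138 -0.182
vertex -0.497 -1.542 0.145
endloop
endfacet
facet normal -0.147 -0.934 -0.326
outer loop
vertex -0.381 -1.627 -1.806
vertex 0.087 -2.059 -0.779
vertex -1.1 -1.844 -0.859
endloop
endfacet
facet normal -0.295 0.023 -0.955
outer loop
vertex -0.163 -0.438 -1.845
vertex -0.381 -1.627 -1.806
vertex -1.254 -0.842 -1.518
endloop
endfacet
facet normal 0.190 0.903 -0.385
outer loop
vertex 0.44 -0.136 -0.841
vertex -0.163 -0.438 -1.845
vertex -0.747 0.079 -0.921
endloop
endfacet
facet normal -0.256 -0.687 -0.680
outer loop
vertex 0.092 2.393 -3.055
vertex -0.766 2.448 -2.788
vertex -0.463 2.985 -3.444
endloop
endfacet
facet normal 0.745 0.309 -0.592
outer loop
vertex 0.092 2.393 -3.055
vertex -0.463 2.985 -3.444
vertex 0.383 3.177 -2.279
endloop
endfacet
facet normal 0.744 0.310 -0.592
outer loop
vertex 0.383 3.177 -2.279
vertex -0.463 2.985 -3.444
vertex -0.172 3.768 -2.668
endloop
endfacet
facet normal 0.256 0.688 0.680
outer loop
vertex 0.383 3.177 -2.279
vertex -0.172 3.768 -2.668
vertex -0.474 3.232 -2.012
endloop
endfacet
facet normal -0.256 -0.687 -0.680
outer loop
vertex -0.463 2.985 -3.444
vertex -0.766 2.448 -2.788
vertex -1.321 3.04 -3.177
endloop
endfacet
facet normal -0.162 0.724 -0.670
outer loop
vertex -0.463 2.985 -3.444
vertex -1.321 3.04 -3.177
vertex -0.172 3.768 -2.668
endloop
endfacet
facet normal -0.162 0.724 -0.670
outer loop
vertex -0.172 3.768 -2.668
vertex -1.321 3.04 -3.177
vertex -1.03 3.823 -2.401
endloop
endfacet
facet normal 0.256 0.688 0.680
outer loop
vertex -0.172 3.768 -2.668
vertex -1.03 3.823 -2.401
vertex -0.474 3.232 -2.012
endloop
endfacet
facet normal -0.256 -0.687 -0.680
outer loop
vertex -1.321 3.04 -3.177
vertex -0.766 2.448 -2.788
vertex -1.623 2.503 -2.521
endloop
endfacet
facet normal -0.907 0.414 -0.078
outer loop
vertex -1.321 3.04 -3.177
vertex -1.623 2.503 -2.521
vertex -1.03 3.823 -2.401
endloop
endfacet
facet normal -0.907 0.414 -0.079
outer loop
vertex -1.03 3.823 -2.401
vertex -1.623 2.503 -2.521
vertex -1.332 3.287 -1.745
endloop
endfacet
facet normal 0.256 0.688 0.680
outer loop
vertex -1.03 3.823 -2.401
vertex -1.332 3.287 -1.745
vertex -0.474 3.232 -2.012
endloop
endfacet
facet normal -0.256 -0.688 -0.680
outer loop
vertex -1.623 2.503 -2.521
vertex -0.766 2.448 -2.788
vertex -1.068 1.912 -2.132
endloop
endfacet
facet normal -0.744 -0.309 0.592
outer loop
vertex -1.623 2.503 -2.521
vertex -1.068 1.912 -2.132
vertex -1.332 3.287 -1.745
endloop
endfacet
facet normal -0.745 -0.309 0.591
outer loop
vertex -1.332 3.287 -1.745
vertex -1.068 1.912 -2.132
vertex -0.777 2.695 -1.356
endloop
endfacet
facet normal 0.256 0.687 0.680
outer loop
vertex -1.332 3.287 -1.745
vertex -0.777 2.695 -1.356
vertex -0.474 3.232 -2.012
endloop
endfacet
facet normal -0.256 -0.688 -0.680
outer loop
vertex -1.068 1.912 -2.132
vertex -0.766 2.448 -2.788
vertex -0.21 1.857 -2.399
endloop
endfacet
facet normal 0.162 -0.724 0.670
outer loop
vertex -1.068 1.912 -2.132
vertex -0.21 1.857 -2.399
vertex -0.777 2.695 -1.356
endloop
endfacet
facet normal 0.162 -0.724 0.670
outer loop
vertex -0.777 2.695 -1.356
vertex -0.21 1.857 -2.399
vertex 0.081 2.64 -1.623
endloop
endfacet
facet normal 0.256 0.687 0.680
outer loop
vertex -0.777 2.695 -1.356
vertex 0.081 2.64 -1.623
vertex -0.474 3.232 -2.012
endloop
endfacet
facet normal -0.256 -0.688 -0.680
outer loop
vertex -0.21 1.857 -2.399
vertex -0.766 2.448 -2.788
vertex 0.092 2.393 -3.055
endloop
endfacet
facet normal 0.907 -0.415 0.078
outer loop
vertex -0.21 1.857 -2.399
vertex 0.092 2.393 -3.055
vertex 0.081 2.64 -1.623
endloop
endfacet
facet normal 0.907 -0.414 0.078
outer loop
vertex 0.081 2.64 -1.623
vertex 0.092 2.393 -3.055
vertex 0.383 3.177 -2.279
endloop
endfacet
facet normal 0.256 0.687 0.680
outer loop
vertex 0.081 2.64 -1.623
vertex 0.383 3.177 -2.279
vertex -0.474 3.232 -2.012
endloop
endfacet

endsolid
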